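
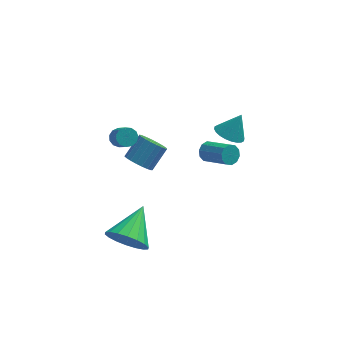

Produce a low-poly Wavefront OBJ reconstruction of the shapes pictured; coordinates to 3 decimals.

v -2.167 2.263 -1.296
v -1.693 2.491 -1.873
v -0.979 3.264 -0.98
v -1.453 3.037 -0.404
v -1.925 2.717 -1.883
v -1.212 3.491 -0.99
v -2.199 2.865 -1.792
v -1.486 3.638 -0.899
v -2.468 2.909 -1.615
v -1.754 3.682 -0.722
v -2.684 2.841 -1.383
v -1.97 3.614 -0.49
v -2.811 2.673 -1.136
v -2.097 3.446 -0.244
v -2.827 2.434 -0.917
v -2.113 3.208 -0.024
v -2.728 2.166 -0.764
v -2.015 2.94 0.129
v -2.533 1.915 -0.702
v -1.819 2.688 0.191
v -2.274 1.724 -0.743
v -1.56 2.497 0.149
v -1.997 1.626 -0.88
v -1.283 2.399 0.012
v -1.749 1.638 -1.089
v -1.035 2.412 -0.196
v -1.573 1.759 -1.334
v -0.86 2.532 -0.441
v -1.5 1.966 -1.572
v -0.787 2.74 -0.679
v -1.543 2.225 -1.763
v -0.829 2.999 -0.87
v -2.703 -3.471 -1.035
v -1.951 -3.424 -1.823
v -1.937 -1.809 -0.205
v -2.317 -3.164 -2.007
v -2.759 -2.964 -1.998
v -3.19 -2.866 -1.799
v -3.525 -2.887 -1.448
v -3.696 -3.024 -1.016
v -3.671 -3.249 -0.587
v -3.454 -3.519 -0.247
v -3.089 -3.779 -0.063
v -2.646 -3.978 -0.072
v -2.215 -4.077 -0.271
v -1.881 -4.056 -0.622
v -1.709 -3.919 -1.054
v -1.734 -3.694 -1.483
v 2.171 2.47 0.799
v 2.89 2.422 0.451
v 2.749 2.83 1.941
v 2.815 2.719 0.395
v 2.642 2.979 0.4
v 2.398 3.161 0.466
v 2.118 3.238 0.583
v 1.847 3.198 0.733
v 1.626 3.047 0.892
v 1.487 2.809 1.038
v 1.453 2.518 1.147
v 1.527 2.22 1.203
v 1.7 1.96 1.197
v 1.945 1.778 1.131
v 2.224 1.701 1.014
v 2.495 1.741 0.865
v 2.717 1.892 0.705
v 2.856 2.131 0.56
v 1.2 3.08 -1.298
v 1.502 2.997 -1.786
v 2.542 1.977 -0.97
v 2.24 2.06 -0.482
v 1.643 3.279 -1.615
v 2.683 2.258 -0.799
v 1.615 3.484 -1.323
v 2.656 2.464 -0.507
v 1.429 3.535 -1.021
v 2.469 2.515 -0.205
v 1.155 3.413 -0.825
v 2.195 2.392 -0.009
v 0.898 3.163 -0.81
v 1.938 2.143 0.006
v 0.757 2.882 -0.981
v 1.797 1.861 -0.165
v 0.784 2.676 -1.273
v 1.825 1.656 -0.457
v 0.971 2.625 -1.575
v 2.011 1.605 -0.759
v 1.245 2.748 -1.771
v 2.285 1.727 -0.955
v -2.973 0.63 2.583
v -2.554 0.907 2.719
v -2.208 -0.234 3.973
v -2.627 -0.51 3.837
v -2.778 1.012 2.877
v -2.432 -0.128 4.131
v -3.063 0.996 2.941
v -2.717 -0.144 4.195
v -3.32 0.864 2.891
v -2.974 -0.276 4.146
v -3.466 0.658 2.744
v -3.121 -0.483 3.998
v -3.456 0.443 2.546
v -3.111 -0.698 3.8
v -3.293 0.287 2.359
v -2.947 -0.854 3.613
v -3.028 0.24 2.243
v -2.682 -0.9 3.498
v -2.745 0.317 2.236
v -2.399 -0.823 3.49
v -2.535 0.494 2.338
v -2.189 -0.647 3.592
v -2.464 0.714 2.518
v -2.118 -0.427 3.773
f 2 1 5
f 2 5 3
f 3 5 6
f 3 6 4
f 5 1 7
f 5 7 6
f 6 7 8
f 6 8 4
f 7 1 9
f 7 9 8
f 8 9 10
f 8 10 4
f 9 1 11
f 9 11 10
f 10 11 12
f 10 12 4
f 11 1 13
f 11 13 12
f 12 13 14
f 12 14 4
f 13 1 15
f 13 15 14
f 14 15 16
f 14 16 4
f 15 1 17
f 15 17 16
f 16 17 18
f 16 18 4
f 17 1 19
f 17 19 18
f 18 19 20
f 18 20 4
f 19 1 21
f 19 21 20
f 20 21 22
f 20 22 4
f 21 1 23
f 21 23 22
f 22 23 24
f 22 24 4
f 23 1 25
f 23 25 24
f 24 25 26
f 24 26 4
f 25 1 27
f 25 27 26
f 26 27 28
f 26 28 4
f 27 1 29
f 27 29 28
f 28 29 30
f 28 30 4
f 29 1 31
f 29 31 30
f 30 31 32
f 30 32 4
f 31 1 2
f 31 2 32
f 32 2 3
f 32 3 4
f 34 33 36
f 34 36 35
f 36 33 37
f 36 37 35
f 37 33 38
f 37 38 35
f 38 33 39
f 38 39 35
f 39 33 40
f 39 40 35
f 40 33 41
f 40 41 35
f 41 33 42
f 41 42 35
f 42 33 43
f 42 43 35
f 43 33 44
f 43 44 35
f 44 33 45
f 44 45 35
f 45 33 46
f 45 46 35
f 46 33 47
f 46 47 35
f 47 33 48
f 47 48 35
f 48 33 34
f 48 34 35
f 50 49 52
f 50 52 51
f 52 49 53
f 52 53 51
f 53 49 54
f 53 54 51
f 54 49 55
f 54 55 51
f 55 49 56
f 55 56 51
f 56 49 57
f 56 57 51
f 57 49 58
f 57 58 51
f 58 49 59
f 58 59 51
f 59 49 60
f 59 60 51
f 60 49 61
f 60 61 51
f 61 49 62
f 61 62 51
f 62 49 63
f 62 63 51
f 63 49 64
f 63 64 51
f 64 49 65
f 64 65 51
f 65 49 66
f 65 66 51
f 66 49 50
f 66 50 51
f 68 67 71
f 68 71 69
f 69 71 72
f 69 72 70
f 71 67 73
f 71 73 72
f 72 73 74
f 72 74 70
f 73 67 75
f 73 75 74
f 74 75 76
f 74 76 70
f 75 67 77
f 75 77 76
f 76 77 78
f 76 78 70
f 77 67 79
f 77 79 78
f 78 79 80
f 78 80 70
f 79 67 81
f 79 81 80
f 80 81 82
f 80 82 70
f 81 67 83
f 81 83 82
f 82 83 84
f 82 84 70
f 83 67 85
f 83 85 84
f 84 85 86
f 84 86 70
f 85 67 87
f 85 87 86
f 86 87 88
f 86 88 70
f 87 67 68
f 87 68 88
f 88 68 69
f 88 69 70
f 90 89 93
f 90 93 91
f 91 93 94
f 91 94 92
f 93 89 95
f 93 95 94
f 94 95 96
f 94 96 92
f 95 89 97
f 95 97 96
f 96 97 98
f 96 98 92
f 97 89 99
f 97 99 98
f 98 99 100
f 98 100 92
f 99 89 101
f 99 101 100
f 100 101 102
f 100 102 92
f 101 89 103
f 101 103 102
f 102 103 104
f 102 104 92
f 103 89 105
f 103 105 104
f 104 105 106
f 104 106 92
f 105 89 107
f 105 107 106
f 106 107 108
f 106 108 92
f 107 89 109
f 107 109 108
f 108 109 110
f 108 110 92
f 109 89 111
f 109 111 110
f 110 111 112
f 110 112 92
f 111 89 90
f 111 90 112
f 112 90 91
f 112 91 92



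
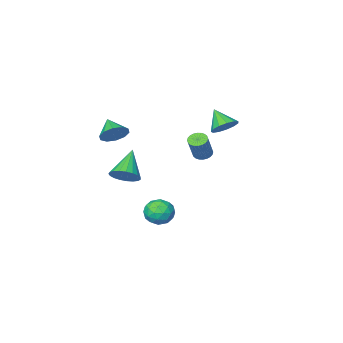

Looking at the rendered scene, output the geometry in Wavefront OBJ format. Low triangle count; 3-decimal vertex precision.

v -0.065 0.363 1.692
v 0.167 0.763 1.455
v 0.737 1.177 2.711
v 0.505 0.777 2.948
v -0.01 0.846 1.508
v 0.56 1.26 2.764
v -0.196 0.855 1.589
v 0.374 1.27 2.845
v -0.362 0.79 1.686
v 0.208 1.204 2.942
v -0.482 0.659 1.783
v 0.087 1.074 3.039
v -0.539 0.484 1.867
v 0.03 0.898 3.123
v -0.524 0.289 1.925
v 0.046 0.704 3.18
v -0.439 0.107 1.946
v 0.131 0.521 3.202
v -0.297 -0.037 1.929
v 0.273 0.377 3.185
v -0.12 -0.12 1.876
v 0.45 0.294 3.132
v 0.066 -0.13 1.795
v 0.636 0.285 3.051
v 0.232 -0.064 1.698
v 0.802 0.35 2.954
v 0.353 0.066 1.601
v 0.922 0.481 2.857
v 0.41 0.242 1.517
v 0.979 0.656 2.773
v 0.394 0.436 1.46
v 0.964 0.851 2.715
v 0.309 0.619 1.438
v 0.879 1.033 2.694
v -2.785 -1.875 2.016
v -2.005 -1.763 2.072
v -2.715 -2.825 2.944
v -2.192 -1.488 2.368
v -2.568 -1.336 2.552
v -3.012 -1.355 2.566
v -3.385 -1.539 2.406
v -3.567 -1.829 2.122
v -3.501 -2.134 1.805
v -3.207 -2.356 1.554
v -2.78 -2.426 1.451
v -2.354 -2.32 1.527
v -2.065 -2.073 1.758
v 1.735 0.397 -2.495
v 2.055 0.819 -1.828
v 2.505 -0.699 -2.172
v 2.825 -0.277 -1.505
v 2.008 -0.519 -1.503
v 1.533 0.158 -1.703
v 3.027 -0.038 -2.297
v 2.552 0.639 -2.497
v 2.854 0.55 -1.705
v 2.224 0.252 -1.215
v 2.336 -0.132 -2.785
v 1.706 -0.43 -2.295
v 1.828 0.704 -2.19
v 2.732 -0.584 -1.81
v 2.252 -0.727 -1.809
v 2.441 -0.479 -1.417
v 1.52 0.316 -2.117
v 1.709 0.564 -1.725
v 1.681 -0.223 -1.534
v 2.851 -0.444 -2.275
v 3.04 -0.196 -1.883
v 2.119 0.599 -2.583
v 2.308 0.847 -2.191
v 2.879 0.343 -2.466
v 2.485 0.794 -1.726
v 2.938 0.149 -1.536
v 3.057 0.29 -2.001
v 2.777 0.688 -2.119
v 2.115 0.619 -1.438
v 2.568 -0.025 -1.248
v 2.088 -0.168 -1.247
v 1.808 0.231 -1.364
v 2.585 0.461 -1.366
v 1.992 0.145 -2.752
v 2.445 -0.499 -2.562
v 2.752 -0.111 -2.636
v 2.472 0.288 -2.753
v 1.622 -0.029 -2.464
v 2.075 -0.674 -2.274
v 1.783 -0.568 -1.881
v 1.503 -0.17 -1.999
v 1.975 -0.341 -2.634
v 3.445 -2.338 2.765
v 4.05 -2.687 2.375
v 3.295 -3.322 3.415
v 4.236 -2.455 2.769
v 4.12 -2.178 3.162
v 3.747 -1.962 3.403
v 3.258 -1.889 3.4
v 2.84 -1.988 3.154
v 2.654 -2.22 2.76
v 2.769 -2.497 2.367
v 3.143 -2.713 2.126
v 3.632 -2.786 2.129
v 4.191 0.005 0.988
v 4.871 -0.266 1.334
v 3.209 -0.925 2.192
v 4.814 0.018 1.506
v 4.648 0.299 1.589
v 4.404 0.53 1.568
v 4.122 0.67 1.446
v 3.853 0.695 1.246
v 3.642 0.6 1.001
v 3.526 0.403 0.753
v 3.525 0.137 0.547
v 3.639 -0.152 0.417
v 3.848 -0.414 0.385
v 4.117 -0.603 0.458
v 4.399 -0.687 0.623
v 4.644 -0.652 0.851
v 4.811 -0.503 1.102
f 2 1 5
f 2 5 3
f 3 5 6
f 3 6 4
f 5 1 7
f 5 7 6
f 6 7 8
f 6 8 4
f 7 1 9
f 7 9 8
f 8 9 10
f 8 10 4
f 9 1 11
f 9 11 10
f 10 11 12
f 10 12 4
f 11 1 13
f 11 13 12
f 12 13 14
f 12 14 4
f 13 1 15
f 13 15 14
f 14 15 16
f 14 16 4
f 15 1 17
f 15 17 16
f 16 17 18
f 16 18 4
f 17 1 19
f 17 19 18
f 18 19 20
f 18 20 4
f 19 1 21
f 19 21 20
f 20 21 22
f 20 22 4
f 21 1 23
f 21 23 22
f 22 23 24
f 22 24 4
f 23 1 25
f 23 25 24
f 24 25 26
f 24 26 4
f 25 1 27
f 25 27 26
f 26 27 28
f 26 28 4
f 27 1 29
f 27 29 28
f 28 29 30
f 28 30 4
f 29 1 31
f 29 31 30
f 30 31 32
f 30 32 4
f 31 1 33
f 31 33 32
f 32 33 34
f 32 34 4
f 33 1 2
f 33 2 34
f 34 2 3
f 34 3 4
f 36 35 38
f 36 38 37
f 38 35 39
f 38 39 37
f 39 35 40
f 39 40 37
f 40 35 41
f 40 41 37
f 41 35 42
f 41 42 37
f 42 35 43
f 42 43 37
f 43 35 44
f 43 44 37
f 44 35 45
f 44 45 37
f 45 35 46
f 45 46 37
f 46 35 47
f 46 47 37
f 47 35 36
f 47 36 37
f 48 85 64
f 85 59 88
f 64 88 53
f 85 88 64
f 48 64 60
f 64 53 65
f 60 65 49
f 64 65 60
f 48 60 69
f 60 49 70
f 69 70 55
f 60 70 69
f 48 69 81
f 69 55 84
f 81 84 58
f 69 84 81
f 48 81 85
f 81 58 89
f 85 89 59
f 81 89 85
f 49 65 76
f 65 53 79
f 76 79 57
f 65 79 76
f 53 88 66
f 88 59 87
f 66 87 52
f 88 87 66
f 59 89 86
f 89 58 82
f 86 82 50
f 89 82 86
f 58 84 83
f 84 55 71
f 83 71 54
f 84 71 83
f 55 70 75
f 70 49 72
f 75 72 56
f 70 72 75
f 51 77 63
f 77 57 78
f 63 78 52
f 77 78 63
f 51 63 61
f 63 52 62
f 61 62 50
f 63 62 61
f 51 61 68
f 61 50 67
f 68 67 54
f 61 67 68
f 51 68 73
f 68 54 74
f 73 74 56
f 68 74 73
f 51 73 77
f 73 56 80
f 77 80 57
f 73 80 77
f 52 78 66
f 78 57 79
f 66 79 53
f 78 79 66
f 50 62 86
f 62 52 87
f 86 87 59
f 62 87 86
f 54 67 83
f 67 50 82
f 83 82 58
f 67 82 83
f 56 74 75
f 74 54 71
f 75 71 55
f 74 71 75
f 57 80 76
f 80 56 72
f 76 72 49
f 80 72 76
f 91 90 93
f 91 93 92
f 93 90 94
f 93 94 92
f 94 90 95
f 94 95 92
f 95 90 96
f 95 96 92
f 96 90 97
f 96 97 92
f 97 90 98
f 97 98 92
f 98 90 99
f 98 99 92
f 99 90 100
f 99 100 92
f 100 90 101
f 100 101 92
f 101 90 91
f 101 91 92
f 103 102 105
f 103 105 104
f 105 102 106
f 105 106 104
f 106 102 107
f 106 107 104
f 107 102 108
f 107 108 104
f 108 102 109
f 108 109 104
f 109 102 110
f 109 110 104
f 110 102 111
f 110 111 104
f 111 102 112
f 111 112 104
f 112 102 113
f 112 113 104
f 113 102 114
f 113 114 104
f 114 102 115
f 114 115 104
f 115 102 116
f 115 116 104
f 116 102 117
f 116 117 104
f 117 102 118
f 117 118 104
f 118 102 103
f 118 103 104



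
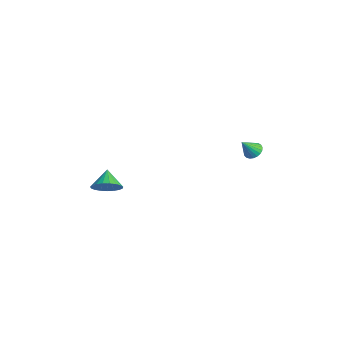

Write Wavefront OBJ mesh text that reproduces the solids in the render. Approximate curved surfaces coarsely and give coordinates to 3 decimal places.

v 2.376 3.474 1.487
v 2.628 3.885 1.792
v 2.444 2.746 2.413
v 2.398 3.923 1.838
v 2.165 3.883 1.824
v 1.968 3.772 1.752
v 1.842 3.61 1.633
v 1.808 3.425 1.49
v 1.872 3.248 1.346
v 2.024 3.11 1.226
v 2.236 3.035 1.152
v 2.472 3.036 1.135
v 2.692 3.113 1.18
v 2.857 3.252 1.277
v 2.939 3.43 1.411
v 2.924 3.615 1.558
v 2.813 3.776 1.693
v 0.36 -4.027 -0.34
v 0.899 -4.092 0.327
v -0.48 -3.613 0.38
v 0.963 -3.76 0.211
v 0.924 -3.474 0.001
v 0.786 -3.283 -0.269
v 0.575 -3.221 -0.551
v 0.327 -3.299 -0.796
v 0.084 -3.502 -0.963
v -0.111 -3.796 -1.021
v -0.225 -4.129 -0.962
v -0.238 -4.446 -0.795
v -0.147 -4.689 -0.55
v 0.031 -4.818 -0.268
v 0.266 -4.81 0.002
v 0.517 -4.667 0.212
v 0.741 -4.413 0.327
f 2 1 4
f 2 4 3
f 4 1 5
f 4 5 3
f 5 1 6
f 5 6 3
f 6 1 7
f 6 7 3
f 7 1 8
f 7 8 3
f 8 1 9
f 8 9 3
f 9 1 10
f 9 10 3
f 10 1 11
f 10 11 3
f 11 1 12
f 11 12 3
f 12 1 13
f 12 13 3
f 13 1 14
f 13 14 3
f 14 1 15
f 14 15 3
f 15 1 16
f 15 16 3
f 16 1 17
f 16 17 3
f 17 1 2
f 17 2 3
f 19 18 21
f 19 21 20
f 21 18 22
f 21 22 20
f 22 18 23
f 22 23 20
f 23 18 24
f 23 24 20
f 24 18 25
f 24 25 20
f 25 18 26
f 25 26 20
f 26 18 27
f 26 27 20
f 27 18 28
f 27 28 20
f 28 18 29
f 28 29 20
f 29 18 30
f 29 30 20
f 30 18 31
f 30 31 20
f 31 18 32
f 31 32 20
f 32 18 33
f 32 33 20
f 33 18 34
f 33 34 20
f 34 18 19
f 34 19 20



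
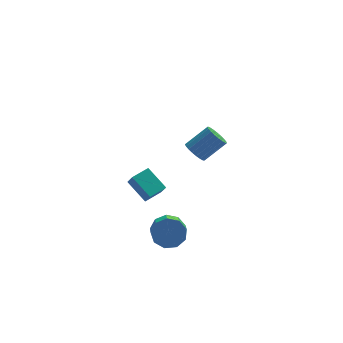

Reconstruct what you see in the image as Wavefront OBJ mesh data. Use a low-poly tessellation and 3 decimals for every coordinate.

v 1.501 -1.958 3.235
v 1.811 -1.44 2.71
v 3.129 -1.063 3.861
v 2.819 -1.582 4.385
v 1.604 -1.246 2.884
v 2.922 -0.87 4.035
v 1.379 -1.176 3.119
v 2.697 -0.8 4.27
v 1.175 -1.241 3.374
v 2.493 -0.865 4.525
v 1.027 -1.43 3.604
v 2.346 -1.054 4.755
v 0.962 -1.71 3.771
v 2.28 -1.334 4.922
v 0.989 -2.033 3.845
v 2.308 -1.657 4.996
v 1.105 -2.343 3.813
v 2.424 -1.967 4.964
v 1.29 -2.587 3.682
v 2.608 -2.211 4.833
v 1.511 -2.722 3.473
v 2.829 -2.346 4.624
v 1.73 -2.724 3.222
v 3.048 -2.348 4.373
v 1.91 -2.595 2.974
v 3.228 -2.219 4.125
v 2.018 -2.355 2.771
v 3.337 -1.979 3.922
v 2.038 -2.046 2.648
v 3.356 -1.67 3.799
v 1.964 -1.723 2.627
v 3.283 -1.346 3.777
v -0.011 -1.488 -4.034
v 0.629 -1.067 -3.287
v 0.551 -2.631 -2.339
v -0.089 -3.052 -3.086
v -0.071 -0.932 -3.122
v -0.149 -2.496 -2.174
v -0.743 -1.058 -3.383
v -0.821 -2.621 -2.436
v -1.073 -1.384 -3.949
v -1.15 -2.948 -3.002
v -0.905 -1.76 -4.555
v -0.983 -3.323 -3.607
v -0.319 -2.008 -4.917
v -0.397 -3.572 -3.969
v 0.411 -2.013 -4.865
v 0.333 -3.577 -3.918
v 0.943 -1.773 -4.425
v 0.866 -3.336 -3.477
v 1.03 -1.399 -3.801
v 0.952 -2.963 -2.854
v -2.059 4.106 -3.909
v -1.805 3.384 -2.921
v -1.023 4.814 -3.657
v -0.769 4.092 -2.669
v -1.051 3.008 -4.971
v -0.797 2.286 -3.983
v -0.015 3.716 -4.719
v 0.239 2.994 -3.731
f 2 1 5
f 2 5 3
f 3 5 6
f 3 6 4
f 5 1 7
f 5 7 6
f 6 7 8
f 6 8 4
f 7 1 9
f 7 9 8
f 8 9 10
f 8 10 4
f 9 1 11
f 9 11 10
f 10 11 12
f 10 12 4
f 11 1 13
f 11 13 12
f 12 13 14
f 12 14 4
f 13 1 15
f 13 15 14
f 14 15 16
f 14 16 4
f 15 1 17
f 15 17 16
f 16 17 18
f 16 18 4
f 17 1 19
f 17 19 18
f 18 19 20
f 18 20 4
f 19 1 21
f 19 21 20
f 20 21 22
f 20 22 4
f 21 1 23
f 21 23 22
f 22 23 24
f 22 24 4
f 23 1 25
f 23 25 24
f 24 25 26
f 24 26 4
f 25 1 27
f 25 27 26
f 26 27 28
f 26 28 4
f 27 1 29
f 27 29 28
f 28 29 30
f 28 30 4
f 29 1 31
f 29 31 30
f 30 31 32
f 30 32 4
f 31 1 2
f 31 2 32
f 32 2 3
f 32 3 4
f 34 33 37
f 34 37 35
f 35 37 38
f 35 38 36
f 37 33 39
f 37 39 38
f 38 39 40
f 38 40 36
f 39 33 41
f 39 41 40
f 40 41 42
f 40 42 36
f 41 33 43
f 41 43 42
f 42 43 44
f 42 44 36
f 43 33 45
f 43 45 44
f 44 45 46
f 44 46 36
f 45 33 47
f 45 47 46
f 46 47 48
f 46 48 36
f 47 33 49
f 47 49 48
f 48 49 50
f 48 50 36
f 49 33 51
f 49 51 50
f 50 51 52
f 50 52 36
f 51 33 34
f 51 34 52
f 52 34 35
f 52 35 36
f 54 56 53
f 57 54 53
f 53 56 55
f 55 57 53
f 54 60 56
f 58 54 57
f 58 60 54
f 56 60 55
f 59 57 55
f 55 60 59
f 59 58 57
f 60 58 59



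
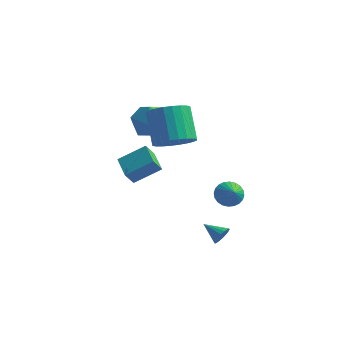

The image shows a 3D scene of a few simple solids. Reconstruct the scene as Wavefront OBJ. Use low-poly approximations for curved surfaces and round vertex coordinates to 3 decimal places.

v 4.034 -2.202 -0.878
v 4.244 -2.377 -0.425
v 3.066 -2.178 -0.422
v 4.26 -2.143 -0.403
v 4.231 -1.92 -0.475
v 4.163 -1.753 -0.627
v 4.07 -1.675 -0.829
v 3.969 -1.701 -1.041
v 3.881 -1.827 -1.22
v 3.824 -2.026 -1.332
v 3.808 -2.26 -1.354
v 3.836 -2.483 -1.282
v 3.904 -2.65 -1.13
v 3.998 -2.728 -0.928
v 4.098 -2.702 -0.716
v 4.186 -2.577 -0.536
v 1.513 2.918 -1.512
v 2.051 2.965 -2.032
v 2.147 2.322 -0.908
v 2.112 3.198 -1.866
v 2.082 3.388 -1.646
v 1.965 3.507 -1.405
v 1.779 3.536 -1.181
v 1.553 3.472 -1.007
v 1.32 3.323 -0.91
v 1.117 3.112 -0.905
v 0.974 2.872 -0.992
v 0.913 2.639 -1.158
v 0.944 2.448 -1.378
v 1.061 2.33 -1.619
v 1.246 2.3 -1.843
v 1.473 2.365 -2.017
v 1.705 2.514 -2.114
v 1.908 2.725 -2.119
v -0.997 -2.917 2.953
v 0.005 -2.124 3.74
v -0.828 -2.476 2.295
v 0.173 -1.683 3.081
v -0.053 -3.777 2.619
v 0.948 -2.984 3.405
v 0.115 -3.336 1.96
v 1.117 -2.543 2.747
v -2.932 3.296 2.309
v -2.307 3.22 3.254
v -2.693 1.5 2.006
v -2.068 1.424 2.951
v -3.184 1.623 3.023
v -3.331 2.733 3.21
v -1.669 1.987 2.05
v -1.816 3.097 2.237
v -1.526 2.411 3.094
v -2.463 2.186 3.695
v -2.537 2.534 1.565
v -3.474 2.309 2.166
v 0.156 0.152 2.937
v 0.98 -0.113 3.549
v 0.108 0.743 5.094
v -0.716 1.008 4.483
v 1.099 0.258 3.41
v 0.227 1.114 4.956
v 1.073 0.613 3.199
v 0.202 1.469 4.745
v 0.909 0.898 2.949
v 0.037 1.754 4.494
v 0.629 1.069 2.696
v -0.242 1.925 4.242
v 0.278 1.101 2.481
v -0.594 1.957 4.026
v -0.092 0.988 2.334
v -0.964 1.844 3.88
v -0.424 0.748 2.28
v -1.296 1.604 3.826
v -0.668 0.417 2.326
v -1.54 1.273 3.871
v -0.787 0.046 2.464
v -1.659 0.902 4.01
v -0.762 -0.309 2.675
v -1.633 0.547 4.221
v -0.597 -0.594 2.926
v -1.469 0.262 4.471
v -0.318 -0.765 3.178
v -1.189 0.091 4.724
v 0.034 -0.797 3.394
v -0.838 0.059 4.939
v 0.404 -0.684 3.54
v -0.468 0.172 5.086
v 0.736 -0.444 3.594
v -0.136 0.412 5.14
f 2 1 4
f 2 4 3
f 4 1 5
f 4 5 3
f 5 1 6
f 5 6 3
f 6 1 7
f 6 7 3
f 7 1 8
f 7 8 3
f 8 1 9
f 8 9 3
f 9 1 10
f 9 10 3
f 10 1 11
f 10 11 3
f 11 1 12
f 11 12 3
f 12 1 13
f 12 13 3
f 13 1 14
f 13 14 3
f 14 1 15
f 14 15 3
f 15 1 16
f 15 16 3
f 16 1 2
f 16 2 3
f 18 17 20
f 18 20 19
f 20 17 21
f 20 21 19
f 21 17 22
f 21 22 19
f 22 17 23
f 22 23 19
f 23 17 24
f 23 24 19
f 24 17 25
f 24 25 19
f 25 17 26
f 25 26 19
f 26 17 27
f 26 27 19
f 27 17 28
f 27 28 19
f 28 17 29
f 28 29 19
f 29 17 30
f 29 30 19
f 30 17 31
f 30 31 19
f 31 17 32
f 31 32 19
f 32 17 33
f 32 33 19
f 33 17 34
f 33 34 19
f 34 17 18
f 34 18 19
f 36 38 35
f 39 36 35
f 35 38 37
f 37 39 35
f 36 42 38
f 40 36 39
f 40 42 36
f 38 42 37
f 41 39 37
f 37 42 41
f 41 40 39
f 42 40 41
f 43 54 48
f 43 48 44
f 43 44 50
f 43 50 53
f 43 53 54
f 44 48 52
f 48 54 47
f 54 53 45
f 53 50 49
f 50 44 51
f 46 52 47
f 46 47 45
f 46 45 49
f 46 49 51
f 46 51 52
f 47 52 48
f 45 47 54
f 49 45 53
f 51 49 50
f 52 51 44
f 56 55 59
f 56 59 57
f 57 59 60
f 57 60 58
f 59 55 61
f 59 61 60
f 60 61 62
f 60 62 58
f 61 55 63
f 61 63 62
f 62 63 64
f 62 64 58
f 63 55 65
f 63 65 64
f 64 65 66
f 64 66 58
f 65 55 67
f 65 67 66
f 66 67 68
f 66 68 58
f 67 55 69
f 67 69 68
f 68 69 70
f 68 70 58
f 69 55 71
f 69 71 70
f 70 71 72
f 70 72 58
f 71 55 73
f 71 73 72
f 72 73 74
f 72 74 58
f 73 55 75
f 73 75 74
f 74 75 76
f 74 76 58
f 75 55 77
f 75 77 76
f 76 77 78
f 76 78 58
f 77 55 79
f 77 79 78
f 78 79 80
f 78 80 58
f 79 55 81
f 79 81 80
f 80 81 82
f 80 82 58
f 81 55 83
f 81 83 82
f 82 83 84
f 82 84 58
f 83 55 85
f 83 85 84
f 84 85 86
f 84 86 58
f 85 55 87
f 85 87 86
f 86 87 88
f 86 88 58
f 87 55 56
f 87 56 88
f 88 56 57
f 88 57 58



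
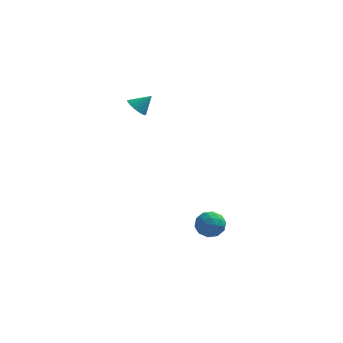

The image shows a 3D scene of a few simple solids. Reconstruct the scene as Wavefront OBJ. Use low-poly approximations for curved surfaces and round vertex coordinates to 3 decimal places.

v 0.924 1.321 -4.092
v 1.512 1.631 -3.495
v 1.768 0.169 -4.325
v 2.356 0.479 -3.728
v 1.556 0.186 -3.457
v 1.035 0.898 -3.313
v 2.245 0.902 -4.507
v 1.724 1.614 -4.363
v 2.329 1.372 -3.751
v 1.903 0.929 -3.102
v 1.377 0.871 -4.718
v 0.951 0.428 -4.069
v 1.144 1.577 -3.773
v 2.136 0.223 -4.047
v 1.666 0.051 -3.888
v 2.011 0.233 -3.536
v 0.864 1.146 -3.666
v 1.209 1.328 -3.315
v 1.235 0.479 -3.293
v 2.071 0.472 -4.505
v 2.416 0.654 -4.154
v 1.269 1.567 -4.284
v 1.614 1.749 -3.932
v 2.045 1.321 -4.527
v 1.97 1.607 -3.573
v 2.465 0.93 -3.71
v 2.4 1.179 -4.168
v 2.094 1.597 -4.083
v 1.72 1.347 -3.191
v 2.215 0.67 -3.328
v 1.745 0.497 -3.169
v 1.439 0.916 -3.084
v 2.199 1.195 -3.342
v 1.065 1.13 -4.492
v 1.56 0.453 -4.629
v 1.841 0.884 -4.736
v 1.535 1.303 -4.651
v 0.815 0.87 -4.11
v 1.31 0.193 -4.247
v 1.186 0.203 -3.737
v 0.88 0.621 -3.652
v 1.081 0.605 -4.478
v -2.585 3.348 3.341
v -2.074 3.235 2.877
v -1.815 3.632 4.119
v -2.141 3.536 2.834
v -2.297 3.799 2.891
v -2.509 3.974 3.037
v -2.737 4.024 3.244
v -2.934 3.941 3.47
v -3.062 3.74 3.671
v -3.096 3.461 3.806
v -3.028 3.16 3.849
v -2.873 2.896 3.792
v -2.66 2.722 3.646
v -2.433 2.671 3.439
v -2.235 2.755 3.213
v -2.107 2.956 3.012
f 1 38 17
f 38 12 41
f 17 41 6
f 38 41 17
f 1 17 13
f 17 6 18
f 13 18 2
f 17 18 13
f 1 13 22
f 13 2 23
f 22 23 8
f 13 23 22
f 1 22 34
f 22 8 37
f 34 37 11
f 22 37 34
f 1 34 38
f 34 11 42
f 38 42 12
f 34 42 38
f 2 18 29
f 18 6 32
f 29 32 10
f 18 32 29
f 6 41 19
f 41 12 40
f 19 40 5
f 41 40 19
f 12 42 39
f 42 11 35
f 39 35 3
f 42 35 39
f 11 37 36
f 37 8 24
f 36 24 7
f 37 24 36
f 8 23 28
f 23 2 25
f 28 25 9
f 23 25 28
f 4 30 16
f 30 10 31
f 16 31 5
f 30 31 16
f 4 16 14
f 16 5 15
f 14 15 3
f 16 15 14
f 4 14 21
f 14 3 20
f 21 20 7
f 14 20 21
f 4 21 26
f 21 7 27
f 26 27 9
f 21 27 26
f 4 26 30
f 26 9 33
f 30 33 10
f 26 33 30
f 5 31 19
f 31 10 32
f 19 32 6
f 31 32 19
f 3 15 39
f 15 5 40
f 39 40 12
f 15 40 39
f 7 20 36
f 20 3 35
f 36 35 11
f 20 35 36
f 9 27 28
f 27 7 24
f 28 24 8
f 27 24 28
f 10 33 29
f 33 9 25
f 29 25 2
f 33 25 29
f 44 43 46
f 44 46 45
f 46 43 47
f 46 47 45
f 47 43 48
f 47 48 45
f 48 43 49
f 48 49 45
f 49 43 50
f 49 50 45
f 50 43 51
f 50 51 45
f 51 43 52
f 51 52 45
f 52 43 53
f 52 53 45
f 53 43 54
f 53 54 45
f 54 43 55
f 54 55 45
f 55 43 56
f 55 56 45
f 56 43 57
f 56 57 45
f 57 43 58
f 57 58 45
f 58 43 44
f 58 44 45



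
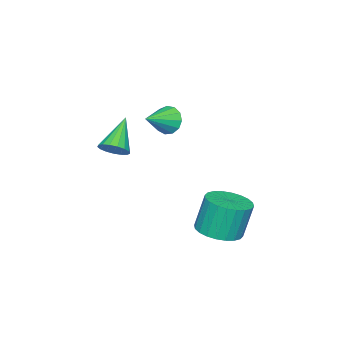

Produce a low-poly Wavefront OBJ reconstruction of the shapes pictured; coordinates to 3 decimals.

v -1.856 1.048 1.386
v -1.642 0.699 0.757
v -0.564 0.812 1.954
v -1.545 1.108 0.706
v -1.547 1.497 0.871
v -1.647 1.743 1.199
v -1.813 1.769 1.587
v -1.992 1.566 1.911
v -2.128 1.198 2.068
v -2.178 0.782 2.009
v -2.125 0.451 1.752
v -1.987 0.309 1.379
v -1.807 0.402 1.008
v -1.788 3.626 -4.389
v -0.858 4.094 -4.254
v -1.242 4.361 -2.536
v -2.172 3.894 -2.671
v -1.094 4.413 -4.356
v -1.477 4.68 -2.638
v -1.435 4.613 -4.463
v -1.819 4.88 -2.746
v -1.831 4.662 -4.559
v -2.214 4.929 -2.842
v -2.219 4.553 -4.629
v -2.603 4.82 -2.912
v -2.542 4.304 -4.663
v -2.926 4.571 -2.945
v -2.751 3.951 -4.654
v -3.135 4.218 -2.937
v -2.813 3.549 -4.606
v -3.196 3.816 -2.888
v -2.718 3.159 -4.524
v -3.102 3.426 -2.806
v -2.483 2.84 -4.422
v -2.866 3.107 -2.704
v -2.141 2.64 -4.314
v -2.525 2.907 -2.597
v -1.746 2.591 -4.218
v -2.129 2.858 -2.501
v -1.357 2.7 -4.148
v -1.741 2.967 -2.431
v -1.034 2.949 -4.115
v -1.418 3.216 -2.397
v -0.825 3.302 -4.123
v -1.209 3.569 -2.406
v -0.764 3.704 -4.172
v -1.147 3.971 -2.454
v -1.322 -1.356 -0.87
v -0.858 -1.222 -0.336
v -2.678 -1.684 0.39
v -0.996 -0.914 -0.404
v -1.209 -0.707 -0.579
v -1.448 -0.648 -0.821
v -1.658 -0.752 -1.074
v -1.791 -0.994 -1.28
v -1.816 -1.319 -1.392
v -1.728 -1.652 -1.385
v -1.548 -1.917 -1.26
v -1.315 -2.054 -1.045
v -1.084 -2.031 -0.79
v -0.908 -1.852 -0.554
v -0.826 -1.561 -0.39
f 2 1 4
f 2 4 3
f 4 1 5
f 4 5 3
f 5 1 6
f 5 6 3
f 6 1 7
f 6 7 3
f 7 1 8
f 7 8 3
f 8 1 9
f 8 9 3
f 9 1 10
f 9 10 3
f 10 1 11
f 10 11 3
f 11 1 12
f 11 12 3
f 12 1 13
f 12 13 3
f 13 1 2
f 13 2 3
f 15 14 18
f 15 18 16
f 16 18 19
f 16 19 17
f 18 14 20
f 18 20 19
f 19 20 21
f 19 21 17
f 20 14 22
f 20 22 21
f 21 22 23
f 21 23 17
f 22 14 24
f 22 24 23
f 23 24 25
f 23 25 17
f 24 14 26
f 24 26 25
f 25 26 27
f 25 27 17
f 26 14 28
f 26 28 27
f 27 28 29
f 27 29 17
f 28 14 30
f 28 30 29
f 29 30 31
f 29 31 17
f 30 14 32
f 30 32 31
f 31 32 33
f 31 33 17
f 32 14 34
f 32 34 33
f 33 34 35
f 33 35 17
f 34 14 36
f 34 36 35
f 35 36 37
f 35 37 17
f 36 14 38
f 36 38 37
f 37 38 39
f 37 39 17
f 38 14 40
f 38 40 39
f 39 40 41
f 39 41 17
f 40 14 42
f 40 42 41
f 41 42 43
f 41 43 17
f 42 14 44
f 42 44 43
f 43 44 45
f 43 45 17
f 44 14 46
f 44 46 45
f 45 46 47
f 45 47 17
f 46 14 15
f 46 15 47
f 47 15 16
f 47 16 17
f 49 48 51
f 49 51 50
f 51 48 52
f 51 52 50
f 52 48 53
f 52 53 50
f 53 48 54
f 53 54 50
f 54 48 55
f 54 55 50
f 55 48 56
f 55 56 50
f 56 48 57
f 56 57 50
f 57 48 58
f 57 58 50
f 58 48 59
f 58 59 50
f 59 48 60
f 59 60 50
f 60 48 61
f 60 61 50
f 61 48 62
f 61 62 50
f 62 48 49
f 62 49 50



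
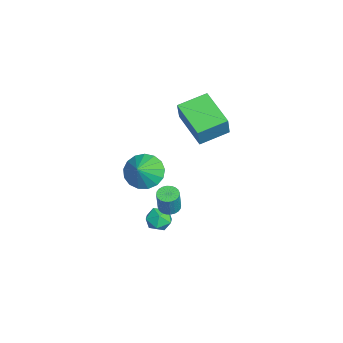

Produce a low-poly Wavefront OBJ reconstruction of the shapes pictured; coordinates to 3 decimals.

v 3.099 1.487 -1.648
v 3.444 1.908 -1.724
v 3.806 1.834 -0.488
v 3.461 1.413 -0.412
v 3.265 2.011 -1.666
v 3.627 1.937 -0.43
v 3.061 2.034 -1.604
v 3.423 1.96 -0.368
v 2.862 1.973 -1.55
v 3.224 1.9 -0.314
v 2.7 1.839 -1.51
v 3.062 1.766 -0.274
v 2.598 1.651 -1.491
v 2.96 1.578 -0.255
v 2.572 1.438 -1.497
v 2.935 1.365 -0.261
v 2.627 1.232 -1.525
v 2.989 1.159 -0.289
v 2.754 1.066 -1.572
v 3.116 0.992 -0.336
v 2.933 0.963 -1.63
v 3.295 0.889 -0.394
v 3.137 0.94 -1.692
v 3.499 0.866 -0.456
v 3.336 1 -1.746
v 3.698 0.927 -0.51
v 3.498 1.134 -1.786
v 3.86 1.061 -0.55
v 3.6 1.322 -1.805
v 3.962 1.249 -0.569
v 3.625 1.535 -1.799
v 3.988 1.462 -0.563
v 3.571 1.741 -1.771
v 3.933 1.668 -0.535
v -2.321 2.048 0.763
v -1.712 1.934 2.063
v -2.942 3.528 1.184
v -2.333 3.414 2.484
v -0.547 3.006 0.016
v 0.062 2.892 1.316
v -1.168 4.486 0.437
v -0.559 4.372 1.737
v -3.405 0.277 -4.301
v -2.616 0.487 -5.038
v -2.375 -0.077 -3.299
v -2.69 0.949 -4.798
v -2.929 1.258 -4.445
v -3.276 1.342 -4.058
v -3.653 1.181 -3.727
v -3.973 0.814 -3.528
v -4.163 0.323 -3.506
v -4.179 -0.178 -3.666
v -4.018 -0.575 -3.972
v -3.716 -0.777 -4.353
v -3.343 -0.738 -4.722
v -2.984 -0.466 -4.995
v -2.722 -0.024 -5.109
v 0.965 1.102 -3.714
v 1.409 1.618 -4.047
v 1.931 0.362 -3.573
v 2.375 0.878 -3.906
v 2.083 1.015 -3.221
v 1.486 1.472 -3.308
v 1.854 0.508 -4.312
v 1.257 0.965 -4.399
v 1.958 1.25 -4.416
v 2.1 1.564 -3.742
v 1.24 0.416 -3.878
v 1.382 0.73 -3.204
f 2 1 5
f 2 5 3
f 3 5 6
f 3 6 4
f 5 1 7
f 5 7 6
f 6 7 8
f 6 8 4
f 7 1 9
f 7 9 8
f 8 9 10
f 8 10 4
f 9 1 11
f 9 11 10
f 10 11 12
f 10 12 4
f 11 1 13
f 11 13 12
f 12 13 14
f 12 14 4
f 13 1 15
f 13 15 14
f 14 15 16
f 14 16 4
f 15 1 17
f 15 17 16
f 16 17 18
f 16 18 4
f 17 1 19
f 17 19 18
f 18 19 20
f 18 20 4
f 19 1 21
f 19 21 20
f 20 21 22
f 20 22 4
f 21 1 23
f 21 23 22
f 22 23 24
f 22 24 4
f 23 1 25
f 23 25 24
f 24 25 26
f 24 26 4
f 25 1 27
f 25 27 26
f 26 27 28
f 26 28 4
f 27 1 29
f 27 29 28
f 28 29 30
f 28 30 4
f 29 1 31
f 29 31 30
f 30 31 32
f 30 32 4
f 31 1 33
f 31 33 32
f 32 33 34
f 32 34 4
f 33 1 2
f 33 2 34
f 34 2 3
f 34 3 4
f 36 38 35
f 39 36 35
f 35 38 37
f 37 39 35
f 36 42 38
f 40 36 39
f 40 42 36
f 38 42 37
f 41 39 37
f 37 42 41
f 41 40 39
f 42 40 41
f 44 43 46
f 44 46 45
f 46 43 47
f 46 47 45
f 47 43 48
f 47 48 45
f 48 43 49
f 48 49 45
f 49 43 50
f 49 50 45
f 50 43 51
f 50 51 45
f 51 43 52
f 51 52 45
f 52 43 53
f 52 53 45
f 53 43 54
f 53 54 45
f 54 43 55
f 54 55 45
f 55 43 56
f 55 56 45
f 56 43 57
f 56 57 45
f 57 43 44
f 57 44 45
f 58 69 63
f 58 63 59
f 58 59 65
f 58 65 68
f 58 68 69
f 59 63 67
f 63 69 62
f 69 68 60
f 68 65 64
f 65 59 66
f 61 67 62
f 61 62 60
f 61 60 64
f 61 64 66
f 61 66 67
f 62 67 63
f 60 62 69
f 64 60 68
f 66 64 65
f 67 66 59



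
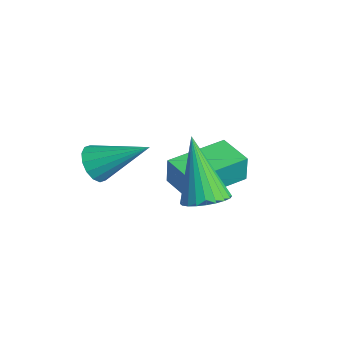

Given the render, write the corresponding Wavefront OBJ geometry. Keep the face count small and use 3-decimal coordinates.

v 0.31 0.322 -1.142
v 0.906 0.377 -0.82
v -0.67 0.278 0.682
v 0.839 0.632 -0.849
v 0.692 0.84 -0.924
v 0.487 0.969 -1.031
v 0.254 0.999 -1.155
v 0.03 0.926 -1.277
v -0.151 0.762 -1.379
v -0.263 0.53 -1.444
v -0.287 0.266 -1.463
v -0.22 0.011 -1.434
v -0.073 -0.197 -1.359
v 0.133 -0.326 -1.252
v 0.366 -0.356 -1.128
v 0.59 -0.283 -1.006
v 0.771 -0.118 -0.904
v 0.882 0.114 -0.839
v -2.609 -1.749 -1.314
v -2.046 -1.991 -1.464
v -1.811 -0.471 -0.386
v -2.112 -1.777 -1.702
v -2.311 -1.556 -1.835
v -2.59 -1.387 -1.829
v -2.873 -1.315 -1.686
v -3.086 -1.359 -1.442
v -3.171 -1.508 -1.165
v -3.105 -1.721 -0.927
v -2.906 -1.942 -0.794
v -2.627 -2.112 -0.8
v -2.344 -2.184 -0.943
v -2.131 -2.14 -1.187
v -2.217 0.15 -2.25
v -2.149 0.147 -1.352
v -2.674 1.963 -2.209
v -2.607 1.96 -1.311
v -1.153 0.42 -2.329
v -1.086 0.417 -1.431
v -1.611 2.233 -2.288
v -1.543 2.23 -1.39
f 2 1 4
f 2 4 3
f 4 1 5
f 4 5 3
f 5 1 6
f 5 6 3
f 6 1 7
f 6 7 3
f 7 1 8
f 7 8 3
f 8 1 9
f 8 9 3
f 9 1 10
f 9 10 3
f 10 1 11
f 10 11 3
f 11 1 12
f 11 12 3
f 12 1 13
f 12 13 3
f 13 1 14
f 13 14 3
f 14 1 15
f 14 15 3
f 15 1 16
f 15 16 3
f 16 1 17
f 16 17 3
f 17 1 18
f 17 18 3
f 18 1 2
f 18 2 3
f 20 19 22
f 20 22 21
f 22 19 23
f 22 23 21
f 23 19 24
f 23 24 21
f 24 19 25
f 24 25 21
f 25 19 26
f 25 26 21
f 26 19 27
f 26 27 21
f 27 19 28
f 27 28 21
f 28 19 29
f 28 29 21
f 29 19 30
f 29 30 21
f 30 19 31
f 30 31 21
f 31 19 32
f 31 32 21
f 32 19 20
f 32 20 21
f 34 36 33
f 37 34 33
f 33 36 35
f 35 37 33
f 34 40 36
f 38 34 37
f 38 40 34
f 36 40 35
f 39 37 35
f 35 40 39
f 39 38 37
f 40 38 39



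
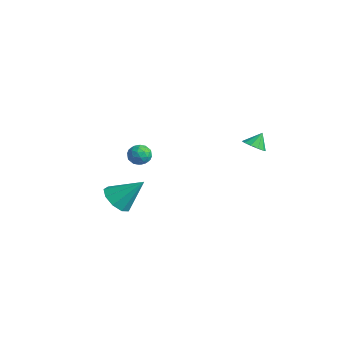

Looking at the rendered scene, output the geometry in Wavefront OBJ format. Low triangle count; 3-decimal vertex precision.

v 1.754 -4.458 -1.954
v 2.732 -4.751 -2.306
v 2.666 -3.202 -0.466
v 2.501 -4.152 -2.671
v 1.921 -3.696 -2.7
v 1.262 -3.597 -2.38
v 0.834 -3.901 -1.861
v 0.836 -4.466 -1.385
v 1.268 -5.027 -1.175
v 1.927 -5.323 -1.329
v 2.505 -5.214 -1.776
v 3.708 3.675 0.684
v 4.457 3.838 0.61
v 3.652 4.325 1.556
v 4.212 4.157 0.357
v 3.774 4.292 0.228
v 3.311 4.191 0.273
v 3 3.894 0.475
v 2.959 3.512 0.757
v 3.204 3.193 1.01
v 3.642 3.058 1.139
v 4.105 3.158 1.094
v 4.416 3.456 0.892
v -0.089 -1.084 0.107
v 0.429 -1.312 -0.427
v -0.369 -2.288 0.347
v 0.149 -2.516 -0.187
v 0.392 -2.188 0.476
v 0.565 -1.444 0.327
v -0.505 -2.156 -0.407
v -0.332 -1.412 -0.556
v 0.172 -1.974 -0.745
v 0.726 -1.994 -0.199
v -0.666 -1.606 0.119
v -0.112 -1.626 0.665
v 0.195 -1.093 -0.181
v -0.135 -2.507 0.101
v 0.008 -2.315 0.491
v 0.312 -2.449 0.177
v 0.275 -1.17 0.262
v 0.579 -1.304 -0.052
v 0.557 -1.819 0.479
v -0.519 -2.296 -0.028
v -0.215 -2.43 -0.342
v -0.252 -1.151 -0.257
v 0.052 -1.285 -0.571
v -0.497 -1.781 -0.559
v 0.348 -1.615 -0.682
v 0.183 -2.323 -0.541
v -0.201 -2.111 -0.67
v -0.099 -1.674 -0.758
v 0.674 -1.627 -0.361
v 0.509 -2.335 -0.22
v 0.652 -2.142 0.169
v 0.754 -1.705 0.082
v 0.522 -2.016 -0.548
v -0.449 -1.265 0.14
v -0.614 -1.973 0.281
v -0.694 -1.895 -0.162
v -0.592 -1.458 -0.249
v -0.123 -1.277 0.461
v -0.288 -1.985 0.602
v 0.159 -1.926 0.678
v 0.261 -1.489 0.59
v -0.462 -1.584 0.468
f 2 1 4
f 2 4 3
f 4 1 5
f 4 5 3
f 5 1 6
f 5 6 3
f 6 1 7
f 6 7 3
f 7 1 8
f 7 8 3
f 8 1 9
f 8 9 3
f 9 1 10
f 9 10 3
f 10 1 11
f 10 11 3
f 11 1 2
f 11 2 3
f 13 12 15
f 13 15 14
f 15 12 16
f 15 16 14
f 16 12 17
f 16 17 14
f 17 12 18
f 17 18 14
f 18 12 19
f 18 19 14
f 19 12 20
f 19 20 14
f 20 12 21
f 20 21 14
f 21 12 22
f 21 22 14
f 22 12 23
f 22 23 14
f 23 12 13
f 23 13 14
f 24 61 40
f 61 35 64
f 40 64 29
f 61 64 40
f 24 40 36
f 40 29 41
f 36 41 25
f 40 41 36
f 24 36 45
f 36 25 46
f 45 46 31
f 36 46 45
f 24 45 57
f 45 31 60
f 57 60 34
f 45 60 57
f 24 57 61
f 57 34 65
f 61 65 35
f 57 65 61
f 25 41 52
f 41 29 55
f 52 55 33
f 41 55 52
f 29 64 42
f 64 35 63
f 42 63 28
f 64 63 42
f 35 65 62
f 65 34 58
f 62 58 26
f 65 58 62
f 34 60 59
f 60 31 47
f 59 47 30
f 60 47 59
f 31 46 51
f 46 25 48
f 51 48 32
f 46 48 51
f 27 53 39
f 53 33 54
f 39 54 28
f 53 54 39
f 27 39 37
f 39 28 38
f 37 38 26
f 39 38 37
f 27 37 44
f 37 26 43
f 44 43 30
f 37 43 44
f 27 44 49
f 44 30 50
f 49 50 32
f 44 50 49
f 27 49 53
f 49 32 56
f 53 56 33
f 49 56 53
f 28 54 42
f 54 33 55
f 42 55 29
f 54 55 42
f 26 38 62
f 38 28 63
f 62 63 35
f 38 63 62
f 30 43 59
f 43 26 58
f 59 58 34
f 43 58 59
f 32 50 51
f 50 30 47
f 51 47 31
f 50 47 51
f 33 56 52
f 56 32 48
f 52 48 25
f 56 48 52



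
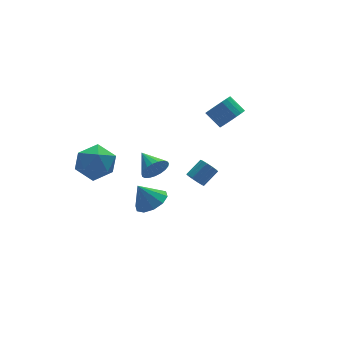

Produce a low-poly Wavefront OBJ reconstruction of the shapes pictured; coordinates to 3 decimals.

v -2.599 -2.149 1.206
v -2.232 -2.342 1.891
v -2.741 -0.831 1.654
v -1.977 -2.249 1.699
v -1.828 -2.139 1.422
v -1.814 -2.031 1.108
v -1.934 -1.943 0.811
v -2.17 -1.891 0.582
v -2.48 -1.884 0.461
v -2.81 -1.922 0.469
v -3.104 -2 0.604
v -3.31 -2.103 0.844
v -3.394 -2.215 1.146
v -3.34 -2.315 1.458
v -3.157 -2.387 1.727
v -2.879 -2.417 1.906
v -2.551 -2.401 1.964
v 1.759 2.01 -4.05
v 2.131 1.907 -4.522
v 3.112 2.146 -3.803
v 2.741 2.25 -3.33
v 2.042 2.273 -4.522
v 3.023 2.512 -3.803
v 1.845 2.539 -4.342
v 2.826 2.778 -3.623
v 1.615 2.603 -4.05
v 2.596 2.842 -3.331
v 1.44 2.441 -3.758
v 2.422 2.68 -3.039
v 1.388 2.114 -3.577
v 2.369 2.353 -2.858
v 1.477 1.748 -3.577
v 2.458 1.987 -2.858
v 1.674 1.482 -3.757
v 2.655 1.721 -3.038
v 1.904 1.418 -4.049
v 2.885 1.657 -3.33
v 2.078 1.58 -4.341
v 3.06 1.819 -3.622
v -3.711 3.365 -2.305
v -2.822 3.484 -1.433
v -4.738 2.116 -1.087
v -3.849 2.235 -0.215
v -4.591 3.205 -0.489
v -3.956 3.977 -1.242
v -3.604 1.623 -1.278
v -2.969 2.395 -2.031
v -2.755 2.408 -0.799
v -3.366 3.386 -0.311
v -4.194 2.214 -2.209
v -4.805 3.192 -1.721
v 3.217 0.548 1.49
v 3.786 0.309 2.089
v 3.331 1.133 2.849
v 2.763 1.372 2.25
v 3.972 0.585 1.901
v 3.517 1.409 2.661
v 4.009 0.854 1.631
v 3.554 1.678 2.391
v 3.888 1.063 1.333
v 3.433 1.887 2.094
v 3.635 1.169 1.067
v 3.18 1.993 1.827
v 3.299 1.153 0.884
v 2.845 1.977 1.644
v 2.947 1.016 0.821
v 2.492 1.84 1.581
v 2.649 0.787 0.891
v 2.194 1.611 1.651
v 2.463 0.511 1.079
v 2.008 1.335 1.839
v 2.426 0.242 1.349
v 1.971 1.066 2.109
v 2.547 0.033 1.646
v 2.092 0.857 2.407
v 2.8 -0.073 1.913
v 2.345 0.751 2.673
v 3.135 -0.057 2.096
v 2.681 0.767 2.856
v 3.488 0.08 2.159
v 3.033 0.904 2.919
v -3.3 -3.159 -0.326
v -2.448 -3.075 0.086
v -3.9 -2.821 0.846
v -2.593 -2.553 -0.139
v -3.008 -2.262 -0.435
v -3.534 -2.314 -0.69
v -3.971 -2.688 -0.806
v -4.151 -3.243 -0.738
v -4.007 -3.765 -0.513
v -3.592 -4.056 -0.217
v -3.065 -4.005 0.038
v -2.628 -3.63 0.154
f 2 1 4
f 2 4 3
f 4 1 5
f 4 5 3
f 5 1 6
f 5 6 3
f 6 1 7
f 6 7 3
f 7 1 8
f 7 8 3
f 8 1 9
f 8 9 3
f 9 1 10
f 9 10 3
f 10 1 11
f 10 11 3
f 11 1 12
f 11 12 3
f 12 1 13
f 12 13 3
f 13 1 14
f 13 14 3
f 14 1 15
f 14 15 3
f 15 1 16
f 15 16 3
f 16 1 17
f 16 17 3
f 17 1 2
f 17 2 3
f 19 18 22
f 19 22 20
f 20 22 23
f 20 23 21
f 22 18 24
f 22 24 23
f 23 24 25
f 23 25 21
f 24 18 26
f 24 26 25
f 25 26 27
f 25 27 21
f 26 18 28
f 26 28 27
f 27 28 29
f 27 29 21
f 28 18 30
f 28 30 29
f 29 30 31
f 29 31 21
f 30 18 32
f 30 32 31
f 31 32 33
f 31 33 21
f 32 18 34
f 32 34 33
f 33 34 35
f 33 35 21
f 34 18 36
f 34 36 35
f 35 36 37
f 35 37 21
f 36 18 38
f 36 38 37
f 37 38 39
f 37 39 21
f 38 18 19
f 38 19 39
f 39 19 20
f 39 20 21
f 40 51 45
f 40 45 41
f 40 41 47
f 40 47 50
f 40 50 51
f 41 45 49
f 45 51 44
f 51 50 42
f 50 47 46
f 47 41 48
f 43 49 44
f 43 44 42
f 43 42 46
f 43 46 48
f 43 48 49
f 44 49 45
f 42 44 51
f 46 42 50
f 48 46 47
f 49 48 41
f 53 52 56
f 53 56 54
f 54 56 57
f 54 57 55
f 56 52 58
f 56 58 57
f 57 58 59
f 57 59 55
f 58 52 60
f 58 60 59
f 59 60 61
f 59 61 55
f 60 52 62
f 60 62 61
f 61 62 63
f 61 63 55
f 62 52 64
f 62 64 63
f 63 64 65
f 63 65 55
f 64 52 66
f 64 66 65
f 65 66 67
f 65 67 55
f 66 52 68
f 66 68 67
f 67 68 69
f 67 69 55
f 68 52 70
f 68 70 69
f 69 70 71
f 69 71 55
f 70 52 72
f 70 72 71
f 71 72 73
f 71 73 55
f 72 52 74
f 72 74 73
f 73 74 75
f 73 75 55
f 74 52 76
f 74 76 75
f 75 76 77
f 75 77 55
f 76 52 78
f 76 78 77
f 77 78 79
f 77 79 55
f 78 52 80
f 78 80 79
f 79 80 81
f 79 81 55
f 80 52 53
f 80 53 81
f 81 53 54
f 81 54 55
f 83 82 85
f 83 85 84
f 85 82 86
f 85 86 84
f 86 82 87
f 86 87 84
f 87 82 88
f 87 88 84
f 88 82 89
f 88 89 84
f 89 82 90
f 89 90 84
f 90 82 91
f 90 91 84
f 91 82 92
f 91 92 84
f 92 82 93
f 92 93 84
f 93 82 83
f 93 83 84



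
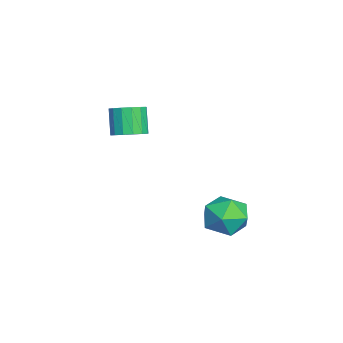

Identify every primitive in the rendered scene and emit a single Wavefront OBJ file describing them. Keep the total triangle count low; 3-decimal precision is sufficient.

v -1.045 0.136 3.153
v -0.456 -0.073 3.491
v -1.087 -0.145 4.545
v -1.675 0.064 4.207
v -0.456 0.294 3.517
v -1.086 0.222 4.57
v -0.613 0.618 3.445
v -1.243 0.546 4.498
v -0.886 0.814 3.295
v -1.516 0.741 4.349
v -1.201 0.827 3.107
v -1.832 0.755 4.161
v -1.475 0.656 2.931
v -2.105 0.583 3.985
v -1.633 0.345 2.815
v -2.264 0.273 3.869
v -1.634 -0.022 2.79
v -2.264 -0.094 3.843
v -1.477 -0.346 2.862
v -2.107 -0.418 3.915
v -1.204 -0.541 3.011
v -1.834 -0.614 4.065
v -0.888 -0.555 3.199
v -1.519 -0.627 4.253
v -0.615 -0.383 3.375
v -1.245 -0.456 4.429
v 2.089 3.741 0.99
v 2.469 4.315 1.67
v 3.371 2.845 1.03
v 3.751 3.419 1.71
v 2.989 2.86 1.919
v 2.197 3.414 1.894
v 3.643 3.746 0.806
v 2.851 4.3 0.781
v 3.429 4.318 1.556
v 3.025 3.771 2.244
v 2.815 3.389 0.456
v 2.411 2.842 1.144
f 2 1 5
f 2 5 3
f 3 5 6
f 3 6 4
f 5 1 7
f 5 7 6
f 6 7 8
f 6 8 4
f 7 1 9
f 7 9 8
f 8 9 10
f 8 10 4
f 9 1 11
f 9 11 10
f 10 11 12
f 10 12 4
f 11 1 13
f 11 13 12
f 12 13 14
f 12 14 4
f 13 1 15
f 13 15 14
f 14 15 16
f 14 16 4
f 15 1 17
f 15 17 16
f 16 17 18
f 16 18 4
f 17 1 19
f 17 19 18
f 18 19 20
f 18 20 4
f 19 1 21
f 19 21 20
f 20 21 22
f 20 22 4
f 21 1 23
f 21 23 22
f 22 23 24
f 22 24 4
f 23 1 25
f 23 25 24
f 24 25 26
f 24 26 4
f 25 1 2
f 25 2 26
f 26 2 3
f 26 3 4
f 27 38 32
f 27 32 28
f 27 28 34
f 27 34 37
f 27 37 38
f 28 32 36
f 32 38 31
f 38 37 29
f 37 34 33
f 34 28 35
f 30 36 31
f 30 31 29
f 30 29 33
f 30 33 35
f 30 35 36
f 31 36 32
f 29 31 38
f 33 29 37
f 35 33 34
f 36 35 28



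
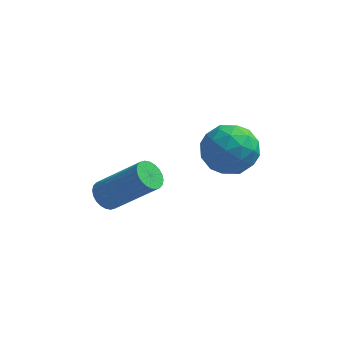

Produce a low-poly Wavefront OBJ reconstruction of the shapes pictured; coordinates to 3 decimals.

v -0.195 2.166 -4.058
v 0.207 2.37 -4.453
v 1.737 2.179 -2.998
v 1.335 1.974 -2.602
v 0.136 2.57 -4.353
v 1.666 2.378 -2.897
v 0.015 2.707 -4.207
v 1.545 2.516 -2.752
v -0.138 2.763 -4.039
v 1.392 2.571 -2.584
v -0.3 2.727 -3.874
v 1.23 2.536 -2.418
v -0.446 2.606 -3.736
v 1.084 2.415 -2.281
v -0.553 2.418 -3.648
v 0.976 2.227 -2.193
v -0.606 2.191 -3.622
v 0.923 2 -2.166
v -0.597 1.961 -3.662
v 0.933 1.77 -2.207
v -0.526 1.762 -3.763
v 1.004 1.57 -2.307
v -0.405 1.624 -3.908
v 1.125 1.433 -2.453
v -0.252 1.569 -4.076
v 1.278 1.377 -2.621
v -0.09 1.604 -4.242
v 1.44 1.413 -2.786
v 0.056 1.725 -4.379
v 1.586 1.534 -2.924
v 0.164 1.913 -4.467
v 1.693 1.722 -3.012
v 0.217 2.14 -4.494
v 1.746 1.949 -3.038
v 4.426 2.859 -0.635
v 4.85 2.267 -1.379
v 2.89 2.493 -1.221
v 3.314 1.901 -1.965
v 3.359 1.599 -0.969
v 4.308 1.825 -0.607
v 3.432 2.935 -1.993
v 4.381 3.161 -1.631
v 4.236 2.313 -2.217
v 4.191 1.488 -1.585
v 3.549 3.272 -1.015
v 3.504 2.447 -0.383
v 4.773 2.595 -0.956
v 2.967 2.165 -1.644
v 2.993 1.988 -1.059
v 3.243 1.639 -1.496
v 4.454 2.336 -0.502
v 4.704 1.987 -0.939
v 3.827 1.595 -0.698
v 3.036 2.773 -1.661
v 3.286 2.424 -2.098
v 4.497 3.121 -1.104
v 4.747 2.772 -1.541
v 3.913 3.165 -1.902
v 4.661 2.274 -1.885
v 3.758 2.059 -2.23
v 3.827 2.667 -2.247
v 4.385 2.8 -2.034
v 4.635 1.789 -1.514
v 3.732 1.574 -1.858
v 3.758 1.397 -1.273
v 4.316 1.53 -1.06
v 4.274 1.816 -2.007
v 4.008 3.186 -0.742
v 3.105 2.971 -1.086
v 3.424 3.23 -1.54
v 3.982 3.363 -1.327
v 3.982 2.701 -0.37
v 3.079 2.486 -0.715
v 3.355 1.96 -0.566
v 3.913 2.093 -0.353
v 3.466 2.944 -0.593
f 2 1 5
f 2 5 3
f 3 5 6
f 3 6 4
f 5 1 7
f 5 7 6
f 6 7 8
f 6 8 4
f 7 1 9
f 7 9 8
f 8 9 10
f 8 10 4
f 9 1 11
f 9 11 10
f 10 11 12
f 10 12 4
f 11 1 13
f 11 13 12
f 12 13 14
f 12 14 4
f 13 1 15
f 13 15 14
f 14 15 16
f 14 16 4
f 15 1 17
f 15 17 16
f 16 17 18
f 16 18 4
f 17 1 19
f 17 19 18
f 18 19 20
f 18 20 4
f 19 1 21
f 19 21 20
f 20 21 22
f 20 22 4
f 21 1 23
f 21 23 22
f 22 23 24
f 22 24 4
f 23 1 25
f 23 25 24
f 24 25 26
f 24 26 4
f 25 1 27
f 25 27 26
f 26 27 28
f 26 28 4
f 27 1 29
f 27 29 28
f 28 29 30
f 28 30 4
f 29 1 31
f 29 31 30
f 30 31 32
f 30 32 4
f 31 1 33
f 31 33 32
f 32 33 34
f 32 34 4
f 33 1 2
f 33 2 34
f 34 2 3
f 34 3 4
f 35 72 51
f 72 46 75
f 51 75 40
f 72 75 51
f 35 51 47
f 51 40 52
f 47 52 36
f 51 52 47
f 35 47 56
f 47 36 57
f 56 57 42
f 47 57 56
f 35 56 68
f 56 42 71
f 68 71 45
f 56 71 68
f 35 68 72
f 68 45 76
f 72 76 46
f 68 76 72
f 36 52 63
f 52 40 66
f 63 66 44
f 52 66 63
f 40 75 53
f 75 46 74
f 53 74 39
f 75 74 53
f 46 76 73
f 76 45 69
f 73 69 37
f 76 69 73
f 45 71 70
f 71 42 58
f 70 58 41
f 71 58 70
f 42 57 62
f 57 36 59
f 62 59 43
f 57 59 62
f 38 64 50
f 64 44 65
f 50 65 39
f 64 65 50
f 38 50 48
f 50 39 49
f 48 49 37
f 50 49 48
f 38 48 55
f 48 37 54
f 55 54 41
f 48 54 55
f 38 55 60
f 55 41 61
f 60 61 43
f 55 61 60
f 38 60 64
f 60 43 67
f 64 67 44
f 60 67 64
f 39 65 53
f 65 44 66
f 53 66 40
f 65 66 53
f 37 49 73
f 49 39 74
f 73 74 46
f 49 74 73
f 41 54 70
f 54 37 69
f 70 69 45
f 54 69 70
f 43 61 62
f 61 41 58
f 62 58 42
f 61 58 62
f 44 67 63
f 67 43 59
f 63 59 36
f 67 59 63



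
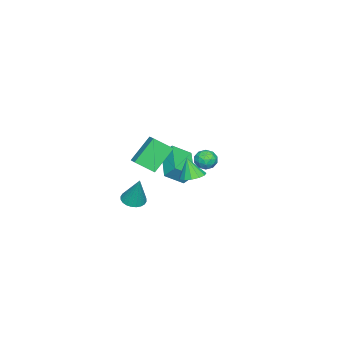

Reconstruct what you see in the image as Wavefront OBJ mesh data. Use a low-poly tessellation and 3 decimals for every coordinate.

v 0.025 1.981 -0.038
v 0.721 2.226 0.102
v -0.085 1.599 1.178
v 0.462 2.551 0.181
v 0.065 2.695 0.19
v -0.345 2.612 0.126
v -0.637 2.33 0.011
v -0.719 1.936 -0.12
v -0.564 1.557 -0.225
v -0.223 1.313 -0.271
v 0.198 1.281 -0.243
v 0.563 1.471 -0.15
v 0.758 1.823 -0.021
v 0.492 -0.306 2.681
v 1.314 0.301 3.087
v 0.12 0.681 1.957
v 0.942 1.289 2.363
v 1.598 -0.889 1.317
v 2.42 -0.281 1.723
v 1.226 0.099 0.593
v 2.048 0.706 0.999
v 3.536 0.169 -0.364
v 4.043 0.572 -0.602
v 3.904 0.711 1.344
v 3.833 0.741 -0.61
v 3.578 0.822 -0.581
v 3.317 0.804 -0.519
v 3.089 0.689 -0.433
v 2.929 0.495 -0.337
v 2.862 0.251 -0.245
v 2.897 -0.005 -0.172
v 3.03 -0.235 -0.127
v 3.239 -0.404 -0.119
v 3.494 -0.485 -0.148
v 3.756 -0.467 -0.21
v 3.984 -0.352 -0.295
v 4.144 -0.158 -0.391
v 4.211 0.086 -0.483
v 4.176 0.342 -0.557
v -4.697 -0.794 -1.906
v -3.934 -1.63 -1.117
v -4.756 -0.172 -1.191
v -3.993 -1.008 -0.401
v -2.927 0.168 -2.599
v -2.164 -0.668 -1.809
v -2.986 0.79 -1.883
v -2.223 -0.046 -1.094
v 0.218 3.382 1.621
v 0.563 3.101 1.102
v -0.343 2.439 1.758
v 0.002 2.158 1.239
v 0.323 2.3 1.826
v 0.669 2.883 1.741
v -0.449 2.657 1.119
v -0.103 3.24 1.034
v 0.151 2.653 0.792
v 0.628 2.433 1.229
v -0.408 3.107 1.631
v 0.069 2.887 2.068
v 0.44 3.324 1.35
v -0.22 2.216 1.51
v -0.031 2.299 1.855
v 0.172 2.134 1.55
v 0.502 3.196 1.725
v 0.705 3.031 1.42
v 0.564 2.56 1.845
v -0.485 2.509 1.44
v -0.282 2.344 1.135
v 0.048 3.406 1.31
v 0.251 3.241 1.005
v -0.344 2.98 1.015
v 0.4 2.896 0.862
v 0.071 2.342 0.943
v -0.195 2.635 0.872
v 0.009 2.978 0.822
v 0.681 2.767 1.119
v 0.351 2.212 1.199
v 0.54 2.296 1.544
v 0.743 2.638 1.495
v 0.438 2.503 0.937
v -0.131 3.328 1.661
v -0.461 2.773 1.741
v -0.523 2.902 1.365
v -0.32 3.244 1.316
v 0.149 3.198 1.917
v -0.18 2.644 1.998
v 0.211 2.562 2.038
v 0.415 2.905 1.988
v -0.218 3.037 1.923
f 2 1 4
f 2 4 3
f 4 1 5
f 4 5 3
f 5 1 6
f 5 6 3
f 6 1 7
f 6 7 3
f 7 1 8
f 7 8 3
f 8 1 9
f 8 9 3
f 9 1 10
f 9 10 3
f 10 1 11
f 10 11 3
f 11 1 12
f 11 12 3
f 12 1 13
f 12 13 3
f 13 1 2
f 13 2 3
f 15 17 14
f 18 15 14
f 14 17 16
f 16 18 14
f 15 21 17
f 19 15 18
f 19 21 15
f 17 21 16
f 20 18 16
f 16 21 20
f 20 19 18
f 21 19 20
f 23 22 25
f 23 25 24
f 25 22 26
f 25 26 24
f 26 22 27
f 26 27 24
f 27 22 28
f 27 28 24
f 28 22 29
f 28 29 24
f 29 22 30
f 29 30 24
f 30 22 31
f 30 31 24
f 31 22 32
f 31 32 24
f 32 22 33
f 32 33 24
f 33 22 34
f 33 34 24
f 34 22 35
f 34 35 24
f 35 22 36
f 35 36 24
f 36 22 37
f 36 37 24
f 37 22 38
f 37 38 24
f 38 22 39
f 38 39 24
f 39 22 23
f 39 23 24
f 41 43 40
f 44 41 40
f 40 43 42
f 42 44 40
f 41 47 43
f 45 41 44
f 45 47 41
f 43 47 42
f 46 44 42
f 42 47 46
f 46 45 44
f 47 45 46
f 48 85 64
f 85 59 88
f 64 88 53
f 85 88 64
f 48 64 60
f 64 53 65
f 60 65 49
f 64 65 60
f 48 60 69
f 60 49 70
f 69 70 55
f 60 70 69
f 48 69 81
f 69 55 84
f 81 84 58
f 69 84 81
f 48 81 85
f 81 58 89
f 85 89 59
f 81 89 85
f 49 65 76
f 65 53 79
f 76 79 57
f 65 79 76
f 53 88 66
f 88 59 87
f 66 87 52
f 88 87 66
f 59 89 86
f 89 58 82
f 86 82 50
f 89 82 86
f 58 84 83
f 84 55 71
f 83 71 54
f 84 71 83
f 55 70 75
f 70 49 72
f 75 72 56
f 70 72 75
f 51 77 63
f 77 57 78
f 63 78 52
f 77 78 63
f 51 63 61
f 63 52 62
f 61 62 50
f 63 62 61
f 51 61 68
f 61 50 67
f 68 67 54
f 61 67 68
f 51 68 73
f 68 54 74
f 73 74 56
f 68 74 73
f 51 73 77
f 73 56 80
f 77 80 57
f 73 80 77
f 52 78 66
f 78 57 79
f 66 79 53
f 78 79 66
f 50 62 86
f 62 52 87
f 86 87 59
f 62 87 86
f 54 67 83
f 67 50 82
f 83 82 58
f 67 82 83
f 56 74 75
f 74 54 71
f 75 71 55
f 74 71 75
f 57 80 76
f 80 56 72
f 76 72 49
f 80 72 76



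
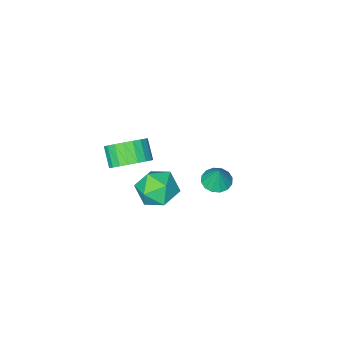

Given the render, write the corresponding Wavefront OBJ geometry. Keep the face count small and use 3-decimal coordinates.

v -3.243 -1.866 -4.221
v -2.55 -2.177 -4.232
v -3.057 -1.494 -2.999
v -2.497 -1.806 -4.353
v -2.645 -1.452 -4.438
v -2.952 -1.208 -4.465
v -3.338 -1.14 -4.427
v -3.698 -1.267 -4.333
v -3.937 -1.555 -4.209
v -3.99 -1.925 -4.088
v -3.842 -2.28 -4.003
v -3.535 -2.524 -3.976
v -3.149 -2.591 -4.014
v -2.789 -2.464 -4.108
v 0.451 0.265 -0.931
v 1.203 0.227 -0.124
v 1.177 -1.187 -1.676
v 1.929 -1.225 -0.869
v 0.871 -1.448 -0.648
v 0.422 -0.55 -0.187
v 1.958 -0.41 -1.613
v 1.509 0.488 -1.152
v 2.135 -0.19 -0.545
v 1.463 -0.831 0.051
v 0.917 -0.129 -1.851
v 0.245 -0.77 -1.255
v 2.515 -0.587 1.65
v 2.989 -0.062 2.342
v 2.718 -0.847 3.123
v 2.245 -1.373 2.43
v 2.608 0.091 2.364
v 2.337 -0.694 3.145
v 2.21 0.127 2.263
v 1.94 -0.658 3.044
v 1.866 0.04 2.055
v 1.595 -0.745 2.836
v 1.634 -0.156 1.778
v 1.363 -0.941 2.558
v 1.554 -0.427 1.478
v 1.283 -1.212 2.259
v 1.64 -0.725 1.208
v 1.369 -1.51 1.988
v 1.878 -0.999 1.014
v 1.607 -1.785 1.795
v 2.226 -1.203 0.93
v 1.955 -1.988 1.711
v 2.624 -1.3 0.971
v 2.353 -2.085 1.751
v 3.003 -1.273 1.129
v 2.733 -2.059 1.909
v 3.298 -1.128 1.377
v 3.027 -1.914 2.157
v 3.458 -0.89 1.672
v 3.187 -1.675 2.453
v 3.454 -0.599 1.963
v 3.184 -1.385 2.744
v 3.289 -0.306 2.201
v 3.018 -1.092 2.981
f 2 1 4
f 2 4 3
f 4 1 5
f 4 5 3
f 5 1 6
f 5 6 3
f 6 1 7
f 6 7 3
f 7 1 8
f 7 8 3
f 8 1 9
f 8 9 3
f 9 1 10
f 9 10 3
f 10 1 11
f 10 11 3
f 11 1 12
f 11 12 3
f 12 1 13
f 12 13 3
f 13 1 14
f 13 14 3
f 14 1 2
f 14 2 3
f 15 26 20
f 15 20 16
f 15 16 22
f 15 22 25
f 15 25 26
f 16 20 24
f 20 26 19
f 26 25 17
f 25 22 21
f 22 16 23
f 18 24 19
f 18 19 17
f 18 17 21
f 18 21 23
f 18 23 24
f 19 24 20
f 17 19 26
f 21 17 25
f 23 21 22
f 24 23 16
f 28 27 31
f 28 31 29
f 29 31 32
f 29 32 30
f 31 27 33
f 31 33 32
f 32 33 34
f 32 34 30
f 33 27 35
f 33 35 34
f 34 35 36
f 34 36 30
f 35 27 37
f 35 37 36
f 36 37 38
f 36 38 30
f 37 27 39
f 37 39 38
f 38 39 40
f 38 40 30
f 39 27 41
f 39 41 40
f 40 41 42
f 40 42 30
f 41 27 43
f 41 43 42
f 42 43 44
f 42 44 30
f 43 27 45
f 43 45 44
f 44 45 46
f 44 46 30
f 45 27 47
f 45 47 46
f 46 47 48
f 46 48 30
f 47 27 49
f 47 49 48
f 48 49 50
f 48 50 30
f 49 27 51
f 49 51 50
f 50 51 52
f 50 52 30
f 51 27 53
f 51 53 52
f 52 53 54
f 52 54 30
f 53 27 55
f 53 55 54
f 54 55 56
f 54 56 30
f 55 27 57
f 55 57 56
f 56 57 58
f 56 58 30
f 57 27 28
f 57 28 58
f 58 28 29
f 58 29 30



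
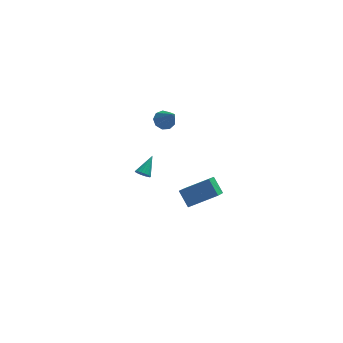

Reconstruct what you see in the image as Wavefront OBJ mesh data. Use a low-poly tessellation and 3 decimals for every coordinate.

v 0.704 4.52 -0.5
v 1.398 4.771 -0.553
v 1.216 3.4 0.92
v 1.134 5.058 -0.231
v 0.669 5.094 -0.034
v 0.22 4.862 -0.056
v -0.003 4.469 -0.285
v 0.105 4.101 -0.615
v 0.493 3.929 -0.891
v 0.979 4.033 -0.984
v 1.337 4.366 -0.851
v 0.962 -5.011 -0.652
v 0.529 -4.217 0.196
v 1.47 -3.559 -1.751
v 1.037 -2.766 -0.902
v 2.703 -4.974 0.202
v 2.27 -4.181 1.051
v 3.211 -3.523 -0.896
v 2.778 -2.729 -0.048
v -0.975 1.674 -3.208
v -0.509 1.464 -3.351
v -0.265 2.666 -2.352
v -0.544 1.631 -3.514
v -0.664 1.806 -3.617
v -0.846 1.955 -3.639
v -1.053 2.048 -3.576
v -1.245 2.068 -3.44
v -1.383 2.009 -3.258
v -1.44 1.884 -3.066
v -1.405 1.718 -2.902
v -1.285 1.543 -2.799
v -1.104 1.394 -2.777
v -0.897 1.301 -2.841
v -0.705 1.281 -2.977
v -0.567 1.34 -3.159
f 2 1 4
f 2 4 3
f 4 1 5
f 4 5 3
f 5 1 6
f 5 6 3
f 6 1 7
f 6 7 3
f 7 1 8
f 7 8 3
f 8 1 9
f 8 9 3
f 9 1 10
f 9 10 3
f 10 1 11
f 10 11 3
f 11 1 2
f 11 2 3
f 13 15 12
f 16 13 12
f 12 15 14
f 14 16 12
f 13 19 15
f 17 13 16
f 17 19 13
f 15 19 14
f 18 16 14
f 14 19 18
f 18 17 16
f 19 17 18
f 21 20 23
f 21 23 22
f 23 20 24
f 23 24 22
f 24 20 25
f 24 25 22
f 25 20 26
f 25 26 22
f 26 20 27
f 26 27 22
f 27 20 28
f 27 28 22
f 28 20 29
f 28 29 22
f 29 20 30
f 29 30 22
f 30 20 31
f 30 31 22
f 31 20 32
f 31 32 22
f 32 20 33
f 32 33 22
f 33 20 34
f 33 34 22
f 34 20 35
f 34 35 22
f 35 20 21
f 35 21 22



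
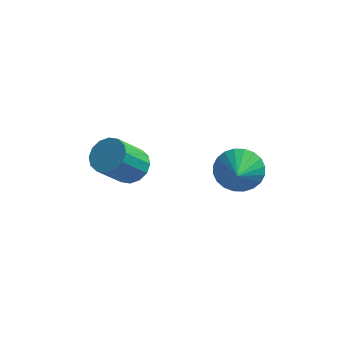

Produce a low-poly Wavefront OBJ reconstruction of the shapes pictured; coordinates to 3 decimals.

v 1.697 1.177 -0.425
v 2.355 0.898 -1.139
v 1.943 0.043 0.245
v 2.59 1.095 -0.891
v 2.689 1.304 -0.572
v 2.637 1.494 -0.231
v 2.442 1.636 0.081
v 2.133 1.708 0.315
v 1.759 1.7 0.437
v 1.375 1.611 0.428
v 1.04 1.457 0.289
v 0.805 1.26 0.041
v 0.706 1.05 -0.278
v 0.758 0.86 -0.619
v 0.953 0.718 -0.93
v 1.262 0.646 -1.165
v 1.636 0.655 -1.287
v 2.02 0.743 -1.278
v -2.283 0.143 -0.337
v -1.711 0.466 0.171
v -2.346 -0.481 1.486
v -2.917 -0.803 0.977
v -2.048 0.731 0.199
v -2.683 -0.216 1.514
v -2.448 0.839 0.084
v -3.082 -0.108 1.399
v -2.803 0.761 -0.144
v -3.438 -0.186 1.171
v -3.019 0.517 -0.424
v -3.654 -0.43 0.891
v -3.038 0.173 -0.681
v -3.672 -0.774 0.634
v -2.854 -0.179 -0.846
v -3.489 -1.126 0.469
v -2.517 -0.444 -0.874
v -3.152 -1.391 0.441
v -2.118 -0.552 -0.759
v -2.752 -1.499 0.556
v -1.762 -0.474 -0.531
v -2.397 -1.421 0.784
v -1.546 -0.23 -0.251
v -2.181 -1.177 1.064
v -1.528 0.114 0.006
v -2.162 -0.833 1.321
f 2 1 4
f 2 4 3
f 4 1 5
f 4 5 3
f 5 1 6
f 5 6 3
f 6 1 7
f 6 7 3
f 7 1 8
f 7 8 3
f 8 1 9
f 8 9 3
f 9 1 10
f 9 10 3
f 10 1 11
f 10 11 3
f 11 1 12
f 11 12 3
f 12 1 13
f 12 13 3
f 13 1 14
f 13 14 3
f 14 1 15
f 14 15 3
f 15 1 16
f 15 16 3
f 16 1 17
f 16 17 3
f 17 1 18
f 17 18 3
f 18 1 2
f 18 2 3
f 20 19 23
f 20 23 21
f 21 23 24
f 21 24 22
f 23 19 25
f 23 25 24
f 24 25 26
f 24 26 22
f 25 19 27
f 25 27 26
f 26 27 28
f 26 28 22
f 27 19 29
f 27 29 28
f 28 29 30
f 28 30 22
f 29 19 31
f 29 31 30
f 30 31 32
f 30 32 22
f 31 19 33
f 31 33 32
f 32 33 34
f 32 34 22
f 33 19 35
f 33 35 34
f 34 35 36
f 34 36 22
f 35 19 37
f 35 37 36
f 36 37 38
f 36 38 22
f 37 19 39
f 37 39 38
f 38 39 40
f 38 40 22
f 39 19 41
f 39 41 40
f 40 41 42
f 40 42 22
f 41 19 43
f 41 43 42
f 42 43 44
f 42 44 22
f 43 19 20
f 43 20 44
f 44 20 21
f 44 21 22



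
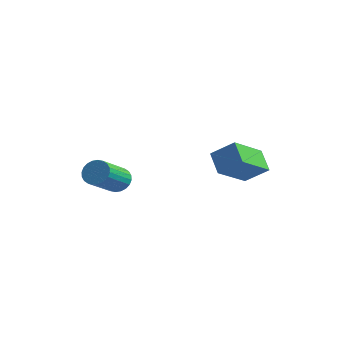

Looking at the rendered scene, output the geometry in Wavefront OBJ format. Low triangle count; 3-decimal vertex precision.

v -3.62 -0.19 0.147
v -3.298 -0.334 -0.222
v -3.019 -1.474 0.464
v -3.34 -1.33 0.833
v -3.177 -0.231 -0.103
v -2.897 -1.372 0.584
v -3.122 -0.123 0.055
v -2.843 -1.263 0.742
v -3.144 -0.025 0.227
v -2.864 -1.165 0.914
v -3.238 0.048 0.387
v -2.958 -1.092 1.073
v -3.39 0.085 0.509
v -3.11 -1.055 1.196
v -3.577 0.08 0.577
v -3.298 -1.06 1.264
v -3.771 0.034 0.579
v -3.491 -1.106 1.266
v -3.941 -0.046 0.516
v -3.662 -1.186 1.202
v -4.063 -0.148 0.396
v -3.783 -1.289 1.083
v -4.117 -0.257 0.238
v -3.838 -1.397 0.925
v -4.096 -0.355 0.066
v -3.816 -1.495 0.753
v -4.002 -0.428 -0.093
v -3.722 -1.568 0.593
v -3.85 -0.465 -0.216
v -3.57 -1.605 0.471
v -3.662 -0.46 -0.284
v -3.383 -1.6 0.403
v -3.469 -0.414 -0.286
v -3.189 -1.554 0.401
v -1.777 3.301 0.569
v -1.671 1.989 1.266
v -1.059 3.665 1.145
v -0.954 2.353 1.843
v -1.146 3.027 -0.043
v -1.041 1.715 0.655
v -0.429 3.391 0.534
v -0.323 2.079 1.231
f 2 1 5
f 2 5 3
f 3 5 6
f 3 6 4
f 5 1 7
f 5 7 6
f 6 7 8
f 6 8 4
f 7 1 9
f 7 9 8
f 8 9 10
f 8 10 4
f 9 1 11
f 9 11 10
f 10 11 12
f 10 12 4
f 11 1 13
f 11 13 12
f 12 13 14
f 12 14 4
f 13 1 15
f 13 15 14
f 14 15 16
f 14 16 4
f 15 1 17
f 15 17 16
f 16 17 18
f 16 18 4
f 17 1 19
f 17 19 18
f 18 19 20
f 18 20 4
f 19 1 21
f 19 21 20
f 20 21 22
f 20 22 4
f 21 1 23
f 21 23 22
f 22 23 24
f 22 24 4
f 23 1 25
f 23 25 24
f 24 25 26
f 24 26 4
f 25 1 27
f 25 27 26
f 26 27 28
f 26 28 4
f 27 1 29
f 27 29 28
f 28 29 30
f 28 30 4
f 29 1 31
f 29 31 30
f 30 31 32
f 30 32 4
f 31 1 33
f 31 33 32
f 32 33 34
f 32 34 4
f 33 1 2
f 33 2 34
f 34 2 3
f 34 3 4
f 36 38 35
f 39 36 35
f 35 38 37
f 37 39 35
f 36 42 38
f 40 36 39
f 40 42 36
f 38 42 37
f 41 39 37
f 37 42 41
f 41 40 39
f 42 40 41



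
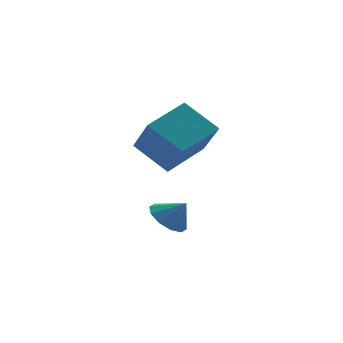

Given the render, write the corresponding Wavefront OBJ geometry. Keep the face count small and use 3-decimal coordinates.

v -1.319 2.234 -3.07
v -0.651 1.989 -3.654
v -0.701 1.866 -2.21
v -0.556 2.526 -3.493
v -0.752 2.951 -3.17
v -1.164 3.102 -2.809
v -1.636 2.922 -2.547
v -1.986 2.478 -2.485
v -2.082 1.941 -2.647
v -1.886 1.516 -2.969
v -1.473 1.365 -3.33
v -1.002 1.546 -3.592
v -2.435 3.091 0.574
v -2.251 1.762 2.071
v -0.687 4.086 1.244
v -0.503 2.757 2.74
v -1.397 2.003 -0.52
v -1.213 0.674 0.976
v 0.351 2.998 0.149
v 0.535 1.669 1.646
f 2 1 4
f 2 4 3
f 4 1 5
f 4 5 3
f 5 1 6
f 5 6 3
f 6 1 7
f 6 7 3
f 7 1 8
f 7 8 3
f 8 1 9
f 8 9 3
f 9 1 10
f 9 10 3
f 10 1 11
f 10 11 3
f 11 1 12
f 11 12 3
f 12 1 2
f 12 2 3
f 14 16 13
f 17 14 13
f 13 16 15
f 15 17 13
f 14 20 16
f 18 14 17
f 18 20 14
f 16 20 15
f 19 17 15
f 15 20 19
f 19 18 17
f 20 18 19



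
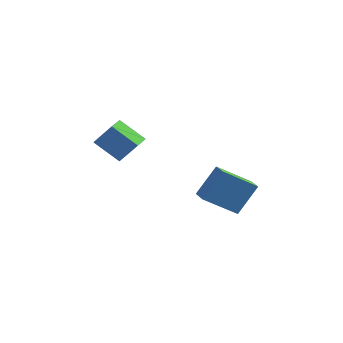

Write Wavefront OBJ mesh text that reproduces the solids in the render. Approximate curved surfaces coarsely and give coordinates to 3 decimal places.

v 3.83 -0.063 -3.436
v 2.294 -0.986 -2.23
v 4.521 0.905 -1.815
v 2.985 -0.017 -0.609
v 4.535 -0.943 -3.211
v 2.999 -1.865 -2.005
v 5.226 0.026 -1.59
v 3.69 -0.897 -0.384
v -3.16 -1.382 0.548
v -2.208 -1.228 1.799
v -3.235 -0.248 0.465
v -2.284 -0.094 1.717
v -1.736 -1.366 -0.537
v -0.785 -1.212 0.715
v -1.812 -0.232 -0.619
v -0.86 -0.078 0.632
f 2 4 1
f 5 2 1
f 1 4 3
f 3 5 1
f 2 8 4
f 6 2 5
f 6 8 2
f 4 8 3
f 7 5 3
f 3 8 7
f 7 6 5
f 8 6 7
f 10 12 9
f 13 10 9
f 9 12 11
f 11 13 9
f 10 16 12
f 14 10 13
f 14 16 10
f 12 16 11
f 15 13 11
f 11 16 15
f 15 14 13
f 16 14 15

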